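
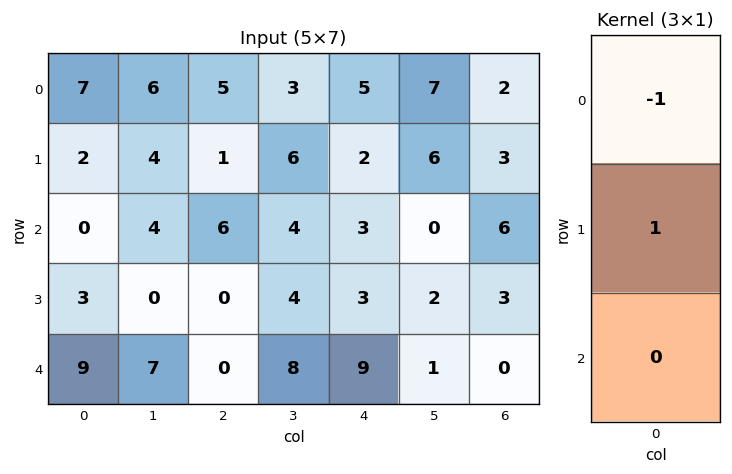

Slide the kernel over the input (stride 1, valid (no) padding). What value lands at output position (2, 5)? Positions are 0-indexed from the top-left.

The receptive field on the input at this output position is [0 / 2 / 1]. Elementwise product with the kernel and sum: 0·-1 + 2·1.

2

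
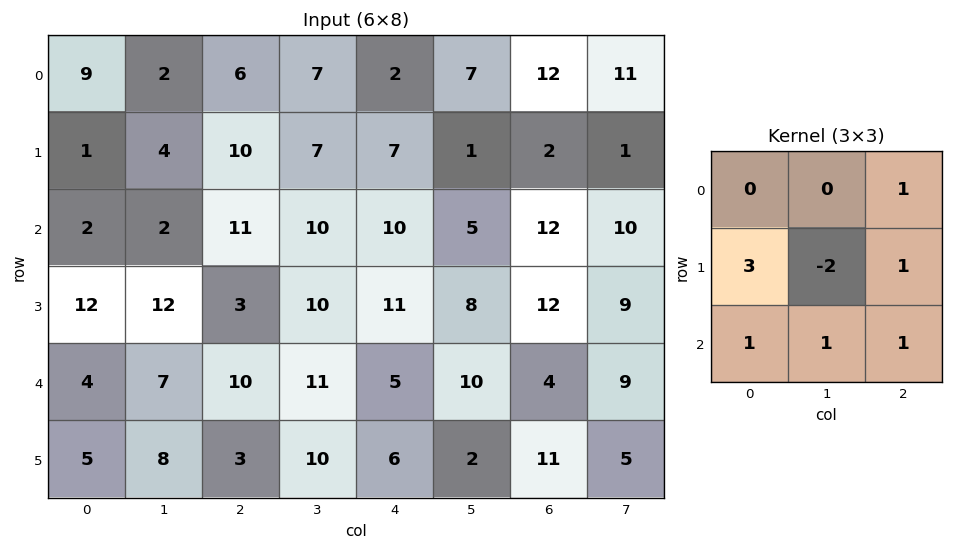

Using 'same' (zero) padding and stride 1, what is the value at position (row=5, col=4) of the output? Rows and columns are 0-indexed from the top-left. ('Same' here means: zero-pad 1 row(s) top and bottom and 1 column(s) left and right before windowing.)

30

The receptive field on the zero-padded input at this output position is [11 5 10 / 10 6 2 / 0 0 0]. Elementwise product with the kernel and sum: 10·1 + 10·3 + 6·-2 + 2·1 + 0·1 + 0·1 + 0·1.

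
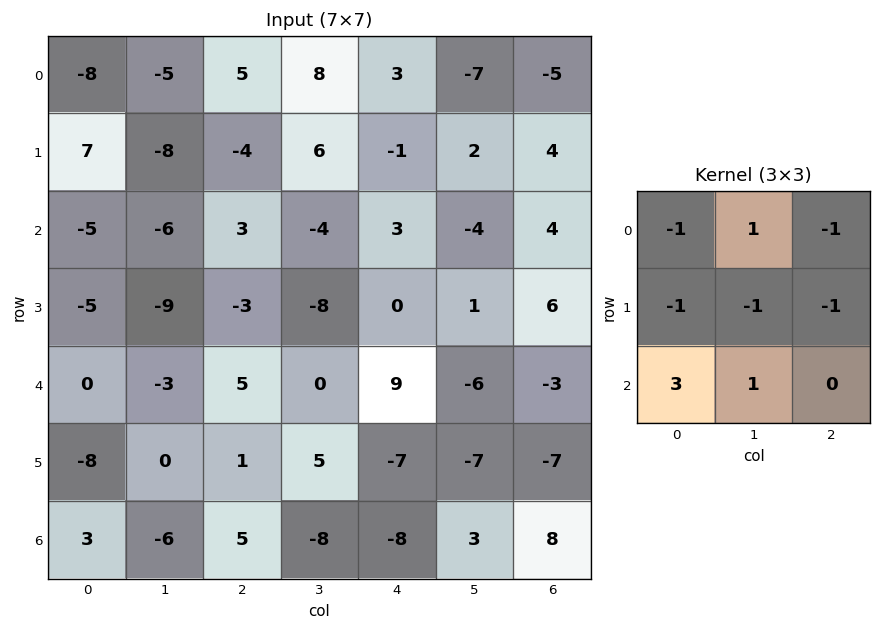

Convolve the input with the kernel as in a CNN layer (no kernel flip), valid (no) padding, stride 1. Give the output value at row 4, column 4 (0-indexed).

The receptive field on the input at this output position is [9 -6 -3 / -7 -7 -7 / -8 3 8]. Elementwise product with the kernel and sum: 9·-1 + -6·1 + -3·-1 + -7·-1 + -7·-1 + -7·-1 + -8·3 + 3·1.

-12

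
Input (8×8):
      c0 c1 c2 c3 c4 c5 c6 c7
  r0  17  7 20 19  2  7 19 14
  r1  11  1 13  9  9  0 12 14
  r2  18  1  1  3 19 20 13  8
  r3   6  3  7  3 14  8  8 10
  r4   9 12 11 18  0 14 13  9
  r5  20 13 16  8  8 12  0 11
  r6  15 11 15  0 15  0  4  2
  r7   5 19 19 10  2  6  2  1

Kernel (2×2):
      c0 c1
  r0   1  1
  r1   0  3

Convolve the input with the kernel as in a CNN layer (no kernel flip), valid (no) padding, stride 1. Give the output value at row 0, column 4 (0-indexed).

9

The receptive field on the input at this output position is [2 7 / 9 0]. Elementwise product with the kernel and sum: 2·1 + 7·1 + 0·3.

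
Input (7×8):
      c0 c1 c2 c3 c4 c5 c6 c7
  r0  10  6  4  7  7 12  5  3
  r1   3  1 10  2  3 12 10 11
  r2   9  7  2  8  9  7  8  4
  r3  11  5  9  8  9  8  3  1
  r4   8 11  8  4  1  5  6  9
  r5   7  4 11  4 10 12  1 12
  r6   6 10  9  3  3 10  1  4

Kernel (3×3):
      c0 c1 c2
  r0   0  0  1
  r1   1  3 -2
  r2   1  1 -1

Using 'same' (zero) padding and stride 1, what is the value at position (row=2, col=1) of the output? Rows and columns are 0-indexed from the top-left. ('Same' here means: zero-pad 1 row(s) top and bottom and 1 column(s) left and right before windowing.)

The receptive field on the zero-padded input at this output position is [3 1 10 / 9 7 2 / 11 5 9]. Elementwise product with the kernel and sum: 10·1 + 9·1 + 7·3 + 2·-2 + 11·1 + 5·1 + 9·-1.

43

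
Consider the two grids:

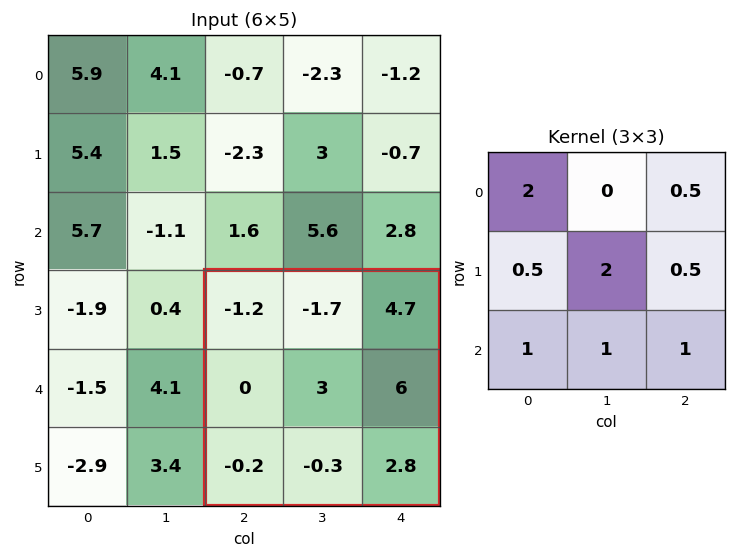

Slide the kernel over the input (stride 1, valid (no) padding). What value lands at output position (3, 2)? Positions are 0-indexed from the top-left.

11.25

The receptive field on the input at this output position is [-1.2 -1.7 4.7 / 0 3 6 / -0.2 -0.3 2.8]. Elementwise product with the kernel and sum: -1.2·2 + 4.7·0.5 + 0·0.5 + 3·2 + 6·0.5 + -0.2·1 + -0.3·1 + 2.8·1.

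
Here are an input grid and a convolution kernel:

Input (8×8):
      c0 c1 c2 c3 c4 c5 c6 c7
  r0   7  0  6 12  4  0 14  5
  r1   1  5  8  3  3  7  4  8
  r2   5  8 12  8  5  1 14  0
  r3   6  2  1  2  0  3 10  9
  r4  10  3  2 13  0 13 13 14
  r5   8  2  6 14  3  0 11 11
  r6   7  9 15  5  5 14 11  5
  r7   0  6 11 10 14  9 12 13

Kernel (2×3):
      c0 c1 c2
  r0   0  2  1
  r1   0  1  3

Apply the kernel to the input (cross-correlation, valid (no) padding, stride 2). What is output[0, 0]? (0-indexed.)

The receptive field on the input at this output position is [7 0 6 / 1 5 8]. Elementwise product with the kernel and sum: 0·2 + 6·1 + 5·1 + 8·3.

35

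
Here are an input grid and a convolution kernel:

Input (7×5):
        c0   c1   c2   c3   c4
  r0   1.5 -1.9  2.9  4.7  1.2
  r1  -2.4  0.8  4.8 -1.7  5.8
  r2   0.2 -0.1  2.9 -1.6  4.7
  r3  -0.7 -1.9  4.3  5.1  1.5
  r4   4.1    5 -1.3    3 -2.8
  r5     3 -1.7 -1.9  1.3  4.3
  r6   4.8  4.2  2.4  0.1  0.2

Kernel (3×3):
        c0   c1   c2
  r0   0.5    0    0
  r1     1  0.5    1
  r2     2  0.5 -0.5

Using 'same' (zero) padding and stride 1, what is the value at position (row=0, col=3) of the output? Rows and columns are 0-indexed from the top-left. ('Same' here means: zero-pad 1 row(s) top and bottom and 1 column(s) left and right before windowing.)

The receptive field on the zero-padded input at this output position is [0 0 0 / 2.9 4.7 1.2 / 4.8 -1.7 5.8]. Elementwise product with the kernel and sum: 0·0.5 + 2.9·1 + 4.7·0.5 + 1.2·1 + 4.8·2 + -1.7·0.5 + 5.8·-0.5.

12.3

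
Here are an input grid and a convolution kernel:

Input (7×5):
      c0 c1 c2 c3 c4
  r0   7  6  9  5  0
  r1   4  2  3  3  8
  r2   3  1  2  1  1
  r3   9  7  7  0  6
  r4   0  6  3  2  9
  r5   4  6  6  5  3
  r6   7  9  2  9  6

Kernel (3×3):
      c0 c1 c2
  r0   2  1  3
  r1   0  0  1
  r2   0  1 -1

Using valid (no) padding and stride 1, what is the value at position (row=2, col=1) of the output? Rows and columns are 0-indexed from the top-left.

The receptive field on the input at this output position is [1 2 1 / 7 7 0 / 6 3 2]. Elementwise product with the kernel and sum: 1·2 + 2·1 + 1·3 + 0·1 + 3·1 + 2·-1.

8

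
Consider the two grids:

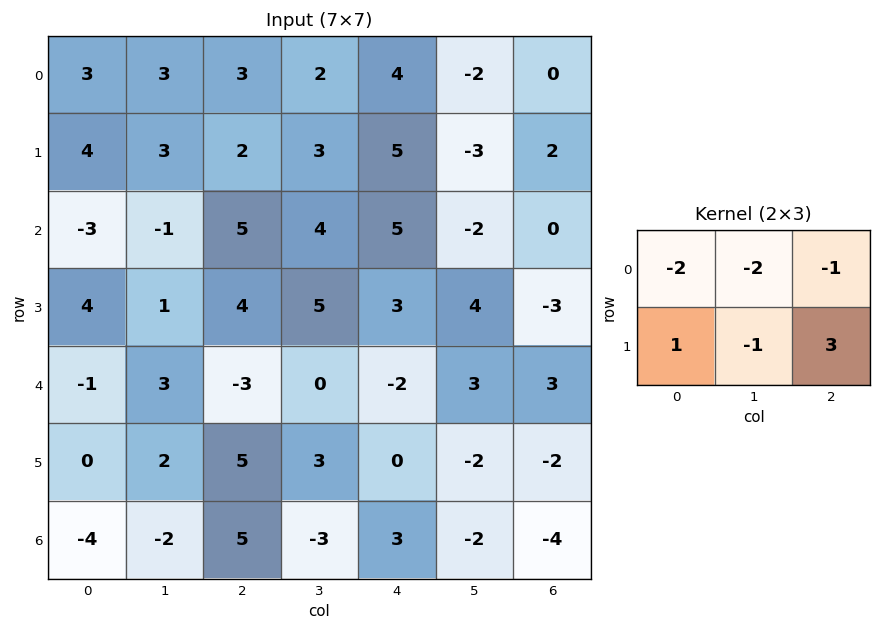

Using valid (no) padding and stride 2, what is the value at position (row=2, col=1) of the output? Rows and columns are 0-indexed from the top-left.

The receptive field on the input at this output position is [-3 0 -2 / 5 3 0]. Elementwise product with the kernel and sum: -3·-2 + 0·-2 + -2·-1 + 5·1 + 3·-1 + 0·3.

10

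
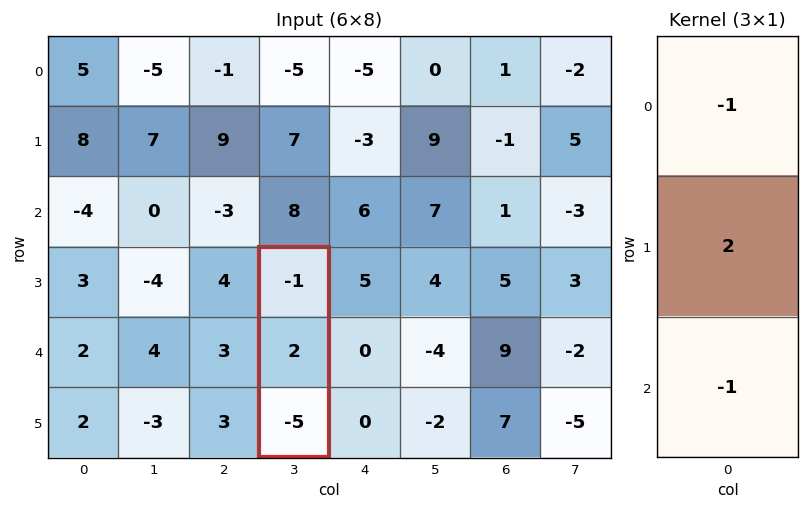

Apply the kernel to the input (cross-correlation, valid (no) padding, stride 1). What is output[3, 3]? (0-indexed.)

The receptive field on the input at this output position is [-1 / 2 / -5]. Elementwise product with the kernel and sum: -1·-1 + 2·2 + -5·-1.

10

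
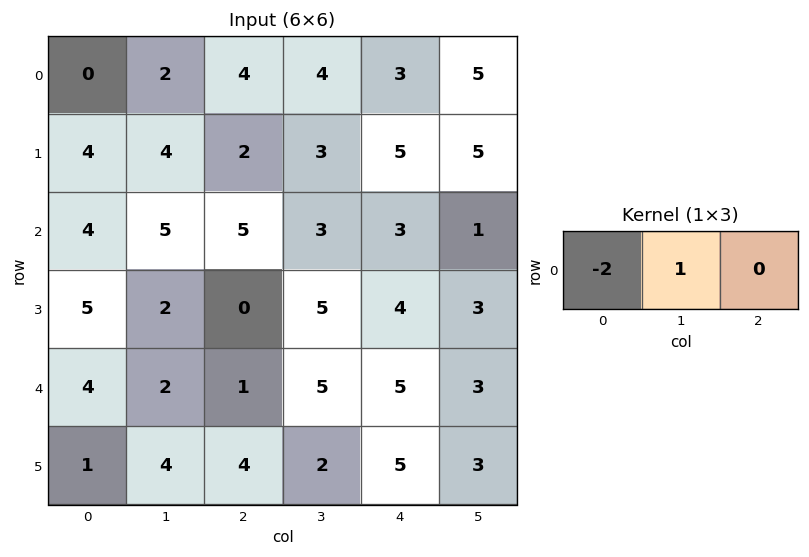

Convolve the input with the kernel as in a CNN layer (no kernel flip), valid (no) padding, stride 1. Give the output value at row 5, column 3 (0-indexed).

The receptive field on the input at this output position is [2 5 3]. Elementwise product with the kernel and sum: 2·-2 + 5·1.

1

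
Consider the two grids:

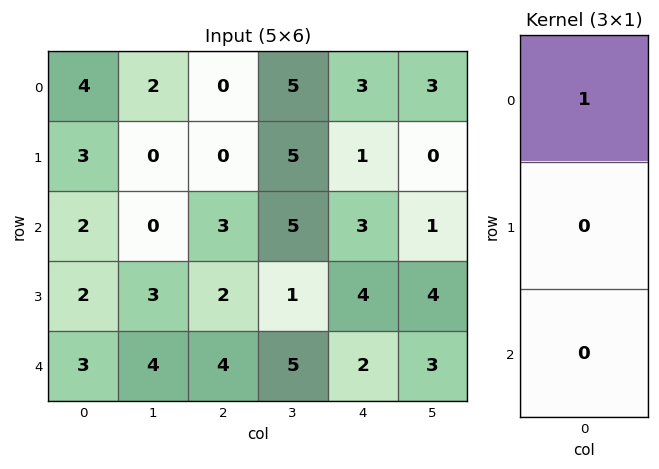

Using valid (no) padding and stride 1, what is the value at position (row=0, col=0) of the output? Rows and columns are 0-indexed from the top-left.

4

The receptive field on the input at this output position is [4 / 3 / 2]. Elementwise product with the kernel and sum: 4·1.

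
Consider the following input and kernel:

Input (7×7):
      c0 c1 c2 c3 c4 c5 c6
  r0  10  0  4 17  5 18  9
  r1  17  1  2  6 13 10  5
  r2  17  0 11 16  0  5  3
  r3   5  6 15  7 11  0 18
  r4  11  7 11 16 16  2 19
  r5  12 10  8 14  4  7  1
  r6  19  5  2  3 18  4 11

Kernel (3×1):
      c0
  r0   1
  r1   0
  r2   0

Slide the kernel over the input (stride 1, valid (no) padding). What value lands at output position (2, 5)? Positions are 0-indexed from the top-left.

5

The receptive field on the input at this output position is [5 / 0 / 2]. Elementwise product with the kernel and sum: 5·1.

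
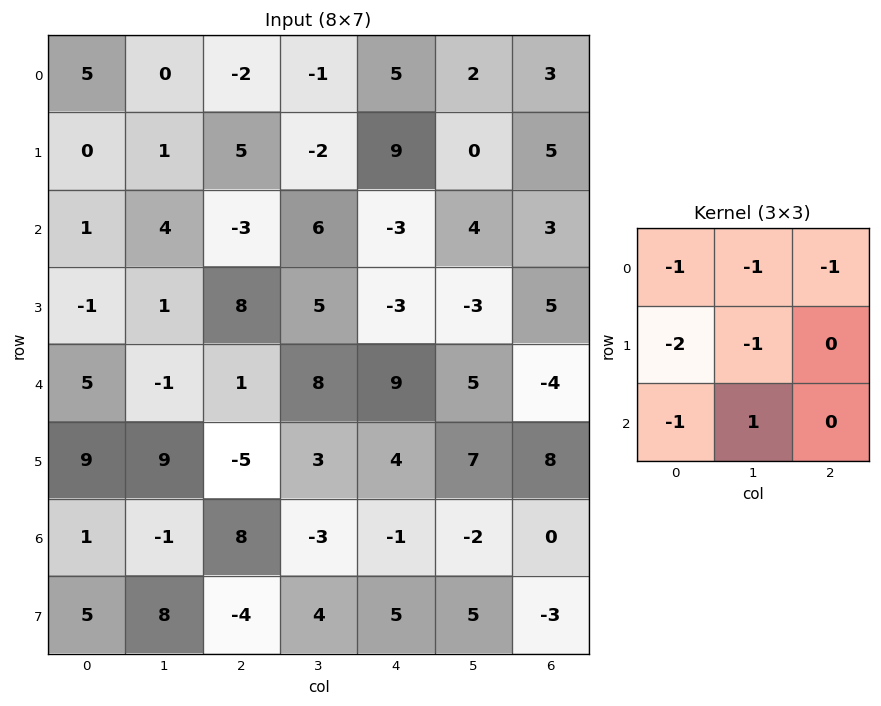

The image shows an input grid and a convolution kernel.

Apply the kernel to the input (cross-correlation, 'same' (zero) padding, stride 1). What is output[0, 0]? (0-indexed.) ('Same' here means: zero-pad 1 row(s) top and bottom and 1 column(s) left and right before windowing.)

-5

The receptive field on the zero-padded input at this output position is [0 0 0 / 0 5 0 / 0 0 1]. Elementwise product with the kernel and sum: 0·-1 + 0·-1 + 0·-1 + 0·-2 + 5·-1 + 0·-1 + 0·1.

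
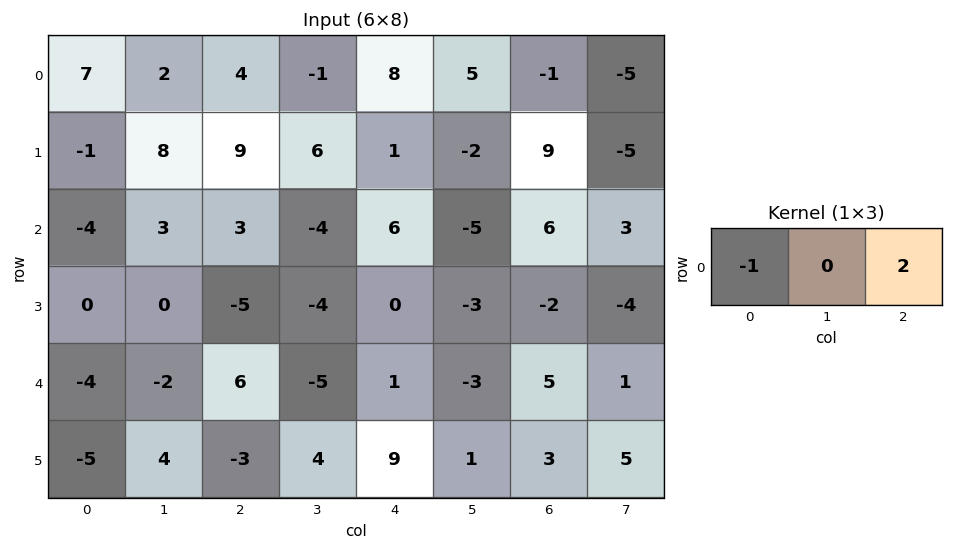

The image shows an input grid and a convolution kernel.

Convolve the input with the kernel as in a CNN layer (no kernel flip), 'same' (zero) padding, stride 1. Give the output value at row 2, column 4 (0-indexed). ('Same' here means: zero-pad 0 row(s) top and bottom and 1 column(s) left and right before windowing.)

-6

The receptive field on the zero-padded input at this output position is [-4 6 -5]. Elementwise product with the kernel and sum: -4·-1 + -5·2.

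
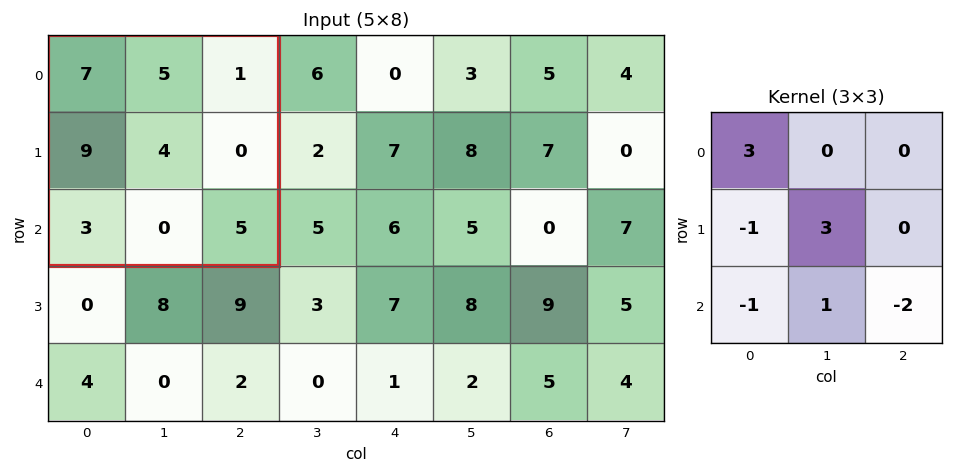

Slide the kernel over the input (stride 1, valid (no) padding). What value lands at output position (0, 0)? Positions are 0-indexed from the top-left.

11

The receptive field on the input at this output position is [7 5 1 / 9 4 0 / 3 0 5]. Elementwise product with the kernel and sum: 7·3 + 9·-1 + 4·3 + 3·-1 + 0·1 + 5·-2.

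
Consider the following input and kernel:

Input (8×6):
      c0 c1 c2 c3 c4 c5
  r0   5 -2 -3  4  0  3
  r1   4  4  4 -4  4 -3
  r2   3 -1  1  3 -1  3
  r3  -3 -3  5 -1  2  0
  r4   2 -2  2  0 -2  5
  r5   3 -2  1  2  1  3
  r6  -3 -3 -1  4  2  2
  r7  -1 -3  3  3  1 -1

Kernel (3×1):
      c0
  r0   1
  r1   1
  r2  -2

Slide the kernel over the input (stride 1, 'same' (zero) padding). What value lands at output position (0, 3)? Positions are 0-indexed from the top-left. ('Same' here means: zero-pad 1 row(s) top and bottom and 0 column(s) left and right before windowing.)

The receptive field on the zero-padded input at this output position is [0 / 4 / -4]. Elementwise product with the kernel and sum: 0·1 + 4·1 + -4·-2.

12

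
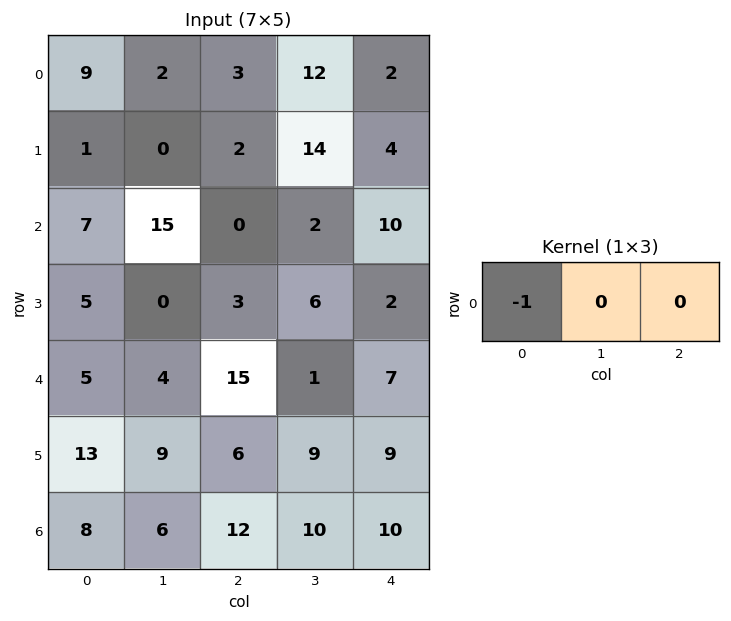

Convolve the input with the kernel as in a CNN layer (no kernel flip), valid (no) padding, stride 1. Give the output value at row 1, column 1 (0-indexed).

0

The receptive field on the input at this output position is [0 2 14]. Elementwise product with the kernel and sum: 0·-1.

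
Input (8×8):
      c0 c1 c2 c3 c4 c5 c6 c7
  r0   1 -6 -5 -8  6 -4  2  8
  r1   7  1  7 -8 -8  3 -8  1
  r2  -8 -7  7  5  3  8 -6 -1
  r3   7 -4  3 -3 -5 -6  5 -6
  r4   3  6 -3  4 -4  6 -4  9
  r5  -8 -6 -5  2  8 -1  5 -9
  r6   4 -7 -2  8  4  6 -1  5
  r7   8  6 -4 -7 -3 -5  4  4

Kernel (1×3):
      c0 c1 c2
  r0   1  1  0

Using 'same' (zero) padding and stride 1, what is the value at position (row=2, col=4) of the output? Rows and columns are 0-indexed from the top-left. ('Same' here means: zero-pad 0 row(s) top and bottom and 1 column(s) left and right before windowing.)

8

The receptive field on the zero-padded input at this output position is [5 3 8]. Elementwise product with the kernel and sum: 5·1 + 3·1.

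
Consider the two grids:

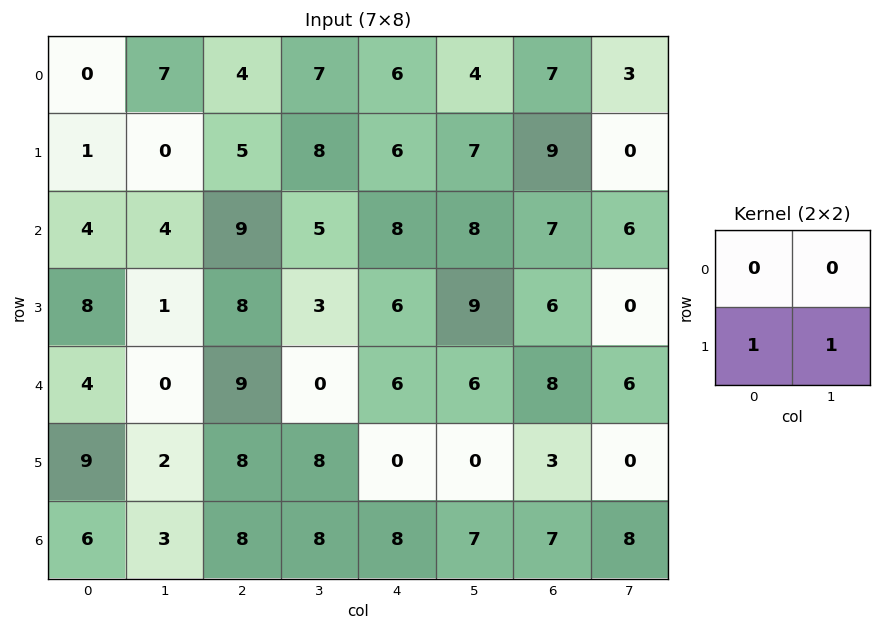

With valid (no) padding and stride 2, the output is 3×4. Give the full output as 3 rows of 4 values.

Output[0,0]: The receptive field on the input at this output position is [0 7 / 1 0]. Elementwise product with the kernel and sum: 1·1 + 0·1.
Output[0,1]: The receptive field on the input at this output position is [4 7 / 5 8]. Elementwise product with the kernel and sum: 5·1 + 8·1.

1 13 13 9
9 11 15 6
11 16 0 3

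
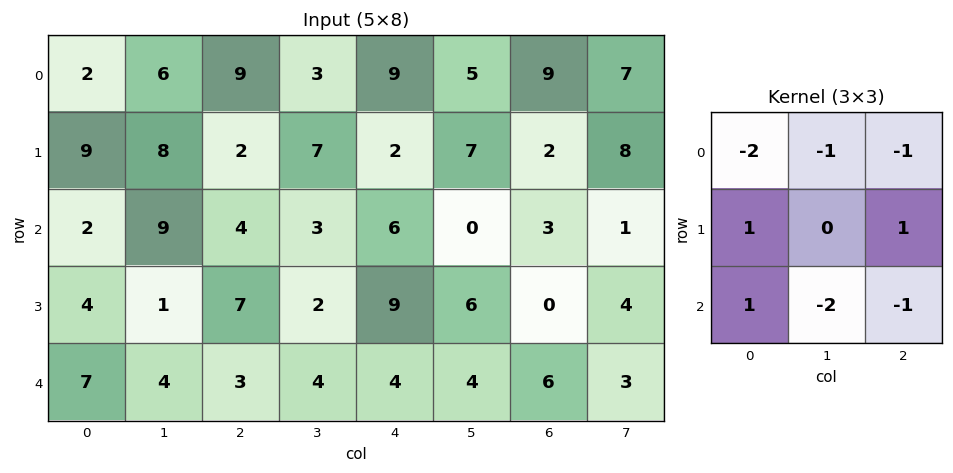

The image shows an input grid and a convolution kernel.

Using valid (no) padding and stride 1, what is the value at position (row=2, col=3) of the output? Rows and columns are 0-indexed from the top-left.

-12

The receptive field on the input at this output position is [3 6 0 / 2 9 6 / 4 4 4]. Elementwise product with the kernel and sum: 3·-2 + 6·-1 + 0·-1 + 2·1 + 6·1 + 4·1 + 4·-2 + 4·-1.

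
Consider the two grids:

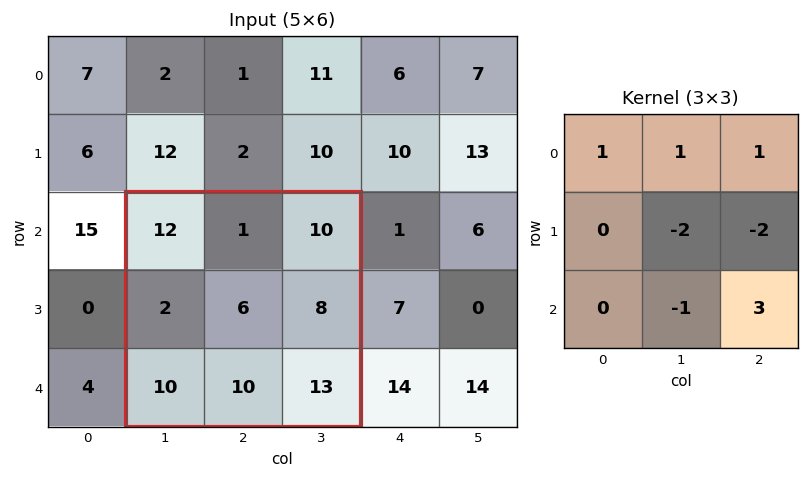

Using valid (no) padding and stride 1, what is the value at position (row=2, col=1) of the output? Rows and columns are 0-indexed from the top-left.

24

The receptive field on the input at this output position is [12 1 10 / 2 6 8 / 10 10 13]. Elementwise product with the kernel and sum: 12·1 + 1·1 + 10·1 + 6·-2 + 8·-2 + 10·-1 + 13·3.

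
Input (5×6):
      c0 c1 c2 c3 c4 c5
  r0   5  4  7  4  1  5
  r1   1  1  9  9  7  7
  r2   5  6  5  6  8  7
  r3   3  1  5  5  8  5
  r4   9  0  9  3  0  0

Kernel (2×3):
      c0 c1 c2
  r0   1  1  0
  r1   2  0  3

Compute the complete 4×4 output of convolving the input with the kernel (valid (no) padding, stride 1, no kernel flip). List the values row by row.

Output[0,0]: The receptive field on the input at this output position is [5 4 7 / 1 1 9]. Elementwise product with the kernel and sum: 5·1 + 4·1 + 1·2 + 9·3.

38 40 50 44
27 40 52 49
32 28 45 39
49 15 28 19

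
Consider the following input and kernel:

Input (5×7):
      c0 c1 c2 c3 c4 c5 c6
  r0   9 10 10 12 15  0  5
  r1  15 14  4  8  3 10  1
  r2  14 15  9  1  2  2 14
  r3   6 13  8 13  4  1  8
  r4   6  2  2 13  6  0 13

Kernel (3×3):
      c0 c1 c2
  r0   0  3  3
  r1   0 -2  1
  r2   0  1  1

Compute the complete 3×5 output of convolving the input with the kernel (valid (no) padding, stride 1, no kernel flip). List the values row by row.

60 76 71 53 12
54 40 50 42 52
58 42 6 11 67

Output[0,0]: The receptive field on the input at this output position is [9 10 10 / 15 14 4 / 14 15 9]. Elementwise product with the kernel and sum: 10·3 + 10·3 + 14·-2 + 4·1 + 15·1 + 9·1.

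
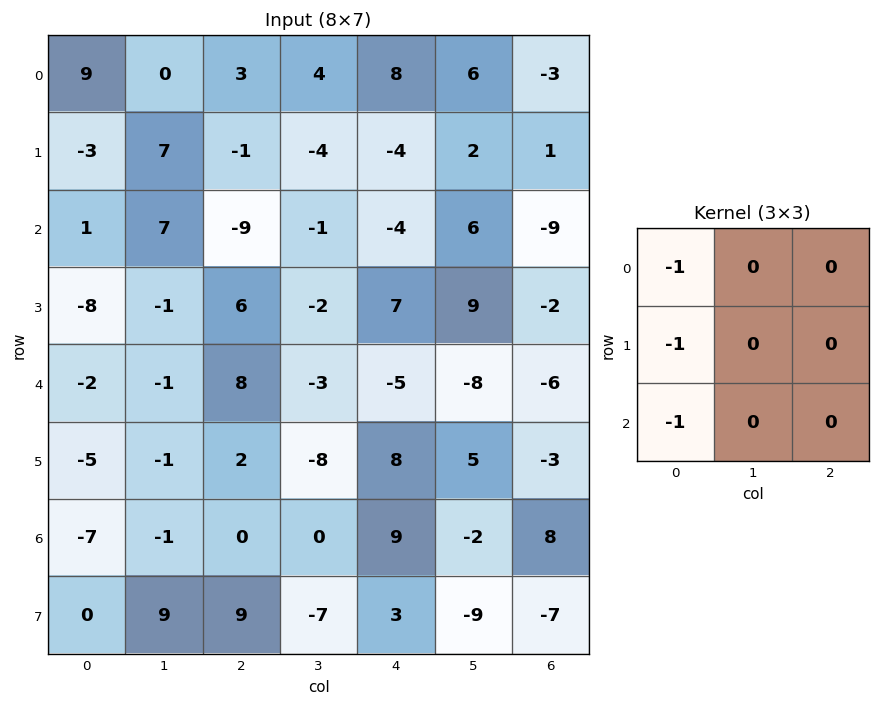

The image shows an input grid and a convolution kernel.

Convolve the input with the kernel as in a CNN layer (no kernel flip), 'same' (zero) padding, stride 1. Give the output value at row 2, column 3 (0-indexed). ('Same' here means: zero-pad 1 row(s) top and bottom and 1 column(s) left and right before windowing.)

4

The receptive field on the zero-padded input at this output position is [-1 -4 -4 / -9 -1 -4 / 6 -2 7]. Elementwise product with the kernel and sum: -1·-1 + -9·-1 + 6·-1.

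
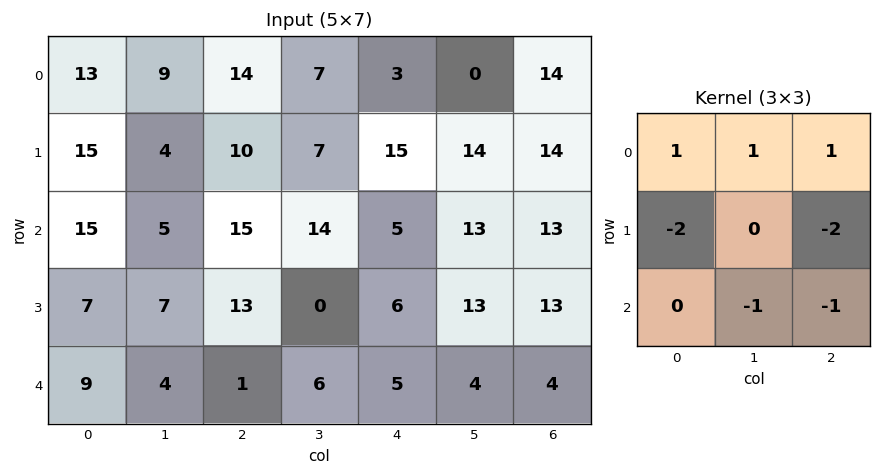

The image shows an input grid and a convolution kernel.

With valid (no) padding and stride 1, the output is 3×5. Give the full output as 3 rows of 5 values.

-34 -21 -45 -50 -67
-51 -30 -14 -37 -19
-10 13 -15 -3 -15

Output[0,0]: The receptive field on the input at this output position is [13 9 14 / 15 4 10 / 15 5 15]. Elementwise product with the kernel and sum: 13·1 + 9·1 + 14·1 + 15·-2 + 10·-2 + 5·-1 + 15·-1.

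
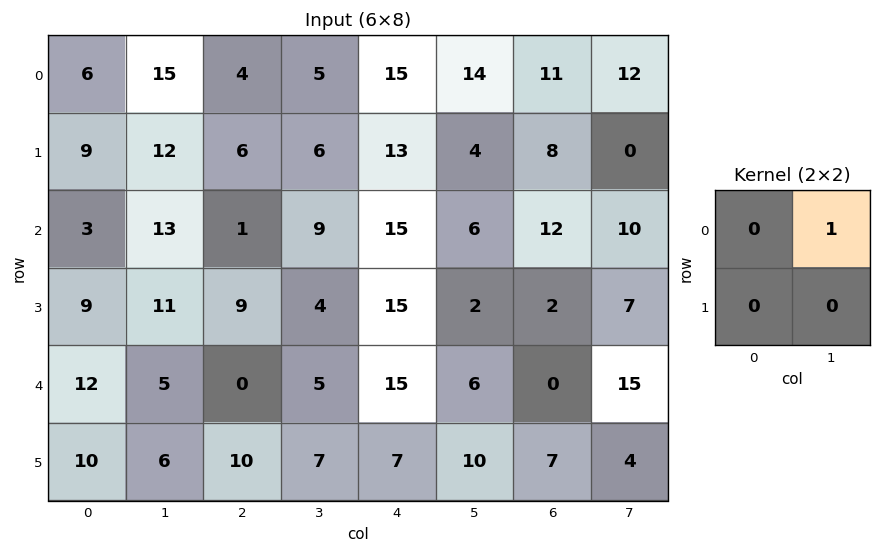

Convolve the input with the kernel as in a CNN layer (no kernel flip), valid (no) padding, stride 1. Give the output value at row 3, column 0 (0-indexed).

11

The receptive field on the input at this output position is [9 11 / 12 5]. Elementwise product with the kernel and sum: 11·1.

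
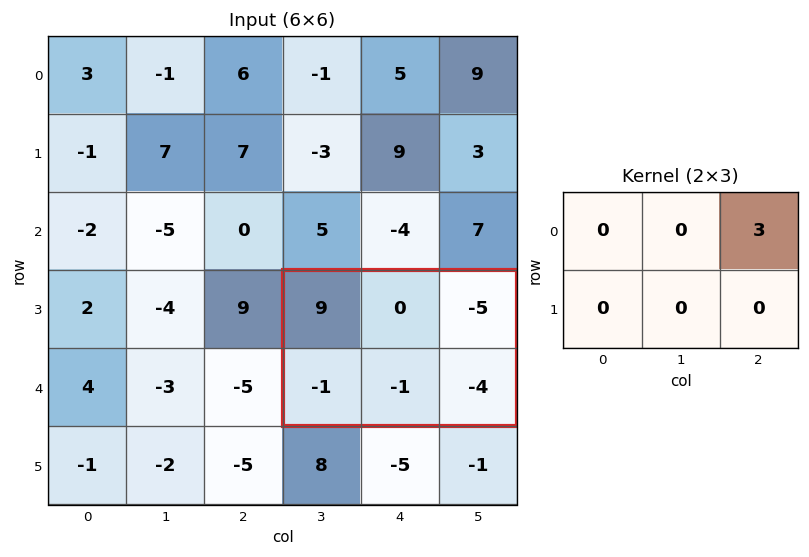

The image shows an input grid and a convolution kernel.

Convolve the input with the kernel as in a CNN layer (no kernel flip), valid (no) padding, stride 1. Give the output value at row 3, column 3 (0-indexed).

-15

The receptive field on the input at this output position is [9 0 -5 / -1 -1 -4]. Elementwise product with the kernel and sum: -5·3.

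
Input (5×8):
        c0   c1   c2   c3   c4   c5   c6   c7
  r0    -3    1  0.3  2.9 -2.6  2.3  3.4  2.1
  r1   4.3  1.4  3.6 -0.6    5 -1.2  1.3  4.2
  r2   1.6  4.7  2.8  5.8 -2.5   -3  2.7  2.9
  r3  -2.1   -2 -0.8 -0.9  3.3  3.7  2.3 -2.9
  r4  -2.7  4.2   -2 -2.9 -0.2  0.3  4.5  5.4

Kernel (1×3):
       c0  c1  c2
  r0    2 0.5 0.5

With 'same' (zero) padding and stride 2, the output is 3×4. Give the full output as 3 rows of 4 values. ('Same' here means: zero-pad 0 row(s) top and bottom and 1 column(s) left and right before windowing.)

-1 3.6 5.65 7.35
3.15 13.7 8.85 -3.2
0.75 5.95 -5.75 5.55

Output[0,0]: The receptive field on the zero-padded input at this output position is [0 -3 1]. Elementwise product with the kernel and sum: 0·2 + -3·0.5 + 1·0.5.
Output[0,1]: The receptive field on the zero-padded input at this output position is [1 0.3 2.9]. Elementwise product with the kernel and sum: 1·2 + 0.3·0.5 + 2.9·0.5.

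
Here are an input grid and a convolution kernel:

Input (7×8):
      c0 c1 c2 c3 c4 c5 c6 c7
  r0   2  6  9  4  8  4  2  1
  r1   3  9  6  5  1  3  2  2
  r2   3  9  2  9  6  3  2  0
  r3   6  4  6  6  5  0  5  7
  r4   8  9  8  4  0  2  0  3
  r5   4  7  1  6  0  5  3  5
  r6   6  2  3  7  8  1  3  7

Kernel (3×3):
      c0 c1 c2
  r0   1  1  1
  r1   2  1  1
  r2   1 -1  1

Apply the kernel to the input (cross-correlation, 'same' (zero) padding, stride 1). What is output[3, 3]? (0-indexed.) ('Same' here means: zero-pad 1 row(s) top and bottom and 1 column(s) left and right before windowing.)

44

The receptive field on the zero-padded input at this output position is [2 9 6 / 6 6 5 / 8 4 0]. Elementwise product with the kernel and sum: 2·1 + 9·1 + 6·1 + 6·2 + 6·1 + 5·1 + 8·1 + 4·-1 + 0·1.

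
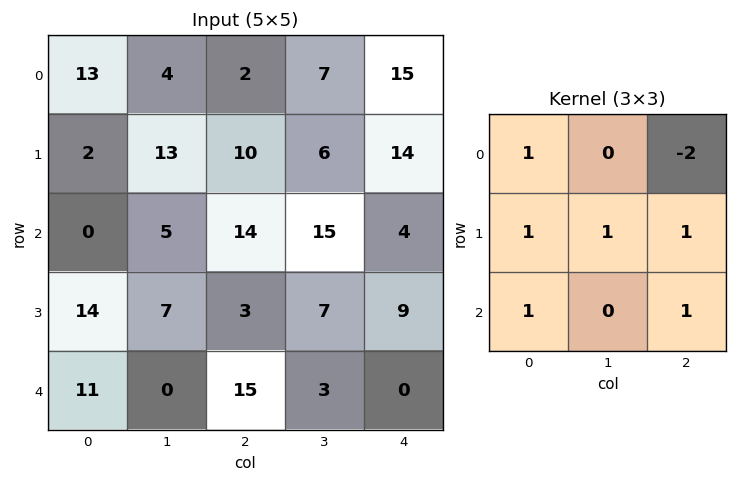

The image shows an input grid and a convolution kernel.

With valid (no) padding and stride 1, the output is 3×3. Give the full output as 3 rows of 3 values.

48 39 20
18 49 27
22 -5 40

Output[0,0]: The receptive field on the input at this output position is [13 4 2 / 2 13 10 / 0 5 14]. Elementwise product with the kernel and sum: 13·1 + 2·-2 + 2·1 + 13·1 + 10·1 + 0·1 + 14·1.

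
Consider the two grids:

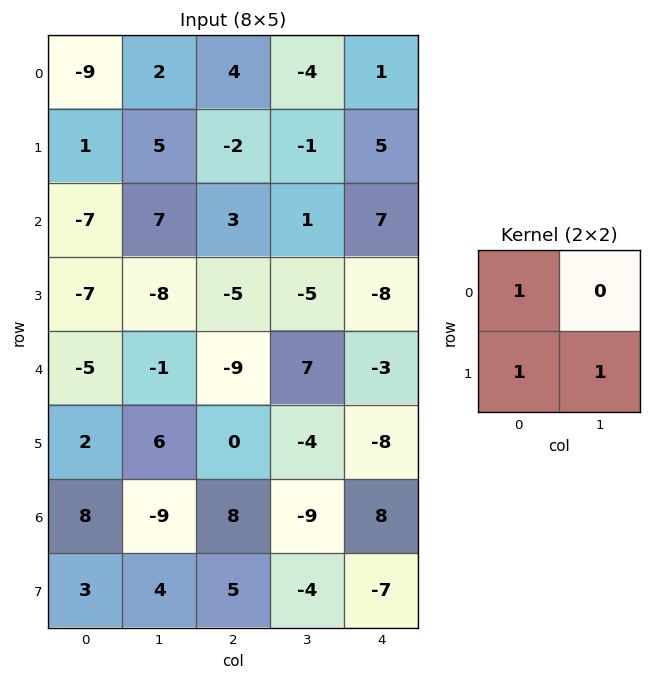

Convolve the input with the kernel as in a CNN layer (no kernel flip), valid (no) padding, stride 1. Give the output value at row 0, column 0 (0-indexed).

The receptive field on the input at this output position is [-9 2 / 1 5]. Elementwise product with the kernel and sum: -9·1 + 1·1 + 5·1.

-3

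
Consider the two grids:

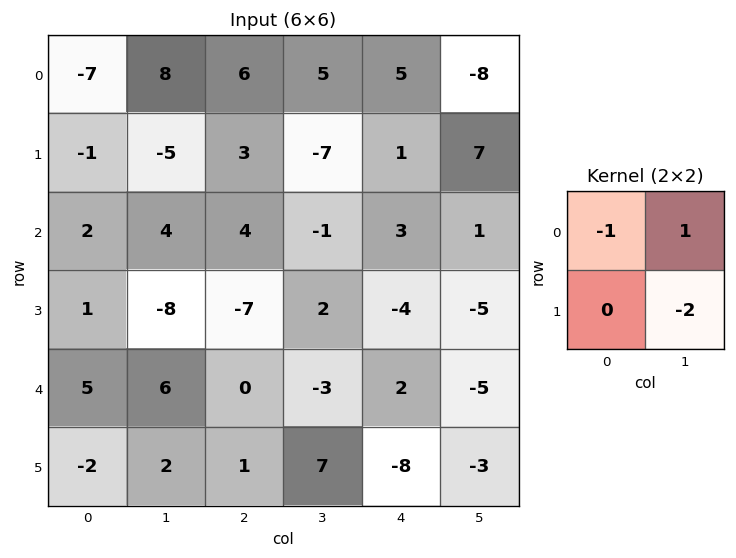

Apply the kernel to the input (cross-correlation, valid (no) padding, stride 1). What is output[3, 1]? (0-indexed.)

1

The receptive field on the input at this output position is [-8 -7 / 6 0]. Elementwise product with the kernel and sum: -8·-1 + -7·1 + 0·-2.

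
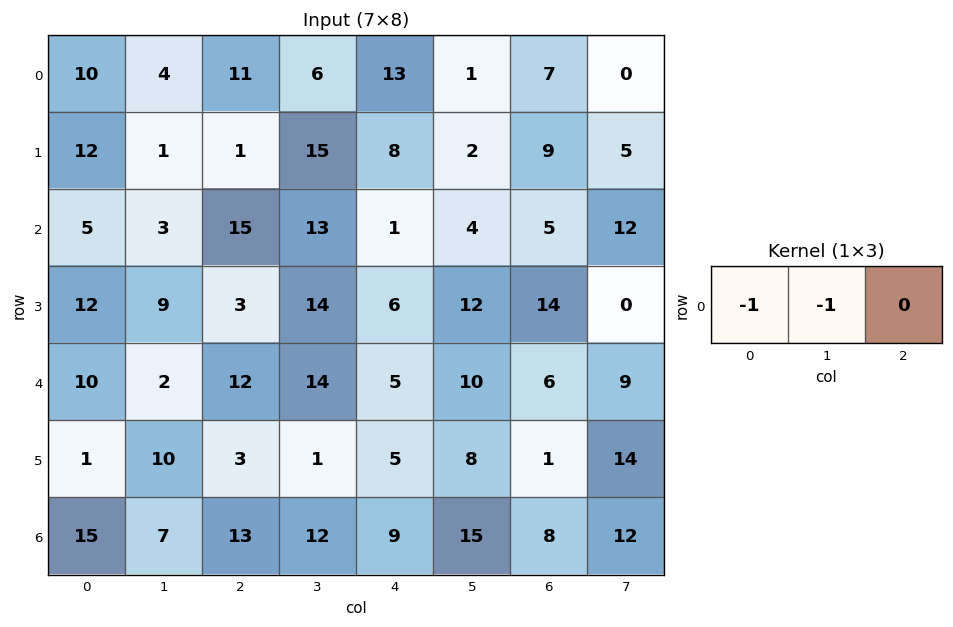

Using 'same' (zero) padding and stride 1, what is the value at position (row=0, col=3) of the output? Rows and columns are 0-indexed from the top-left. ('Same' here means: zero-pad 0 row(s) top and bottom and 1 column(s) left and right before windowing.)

The receptive field on the zero-padded input at this output position is [11 6 13]. Elementwise product with the kernel and sum: 11·-1 + 6·-1.

-17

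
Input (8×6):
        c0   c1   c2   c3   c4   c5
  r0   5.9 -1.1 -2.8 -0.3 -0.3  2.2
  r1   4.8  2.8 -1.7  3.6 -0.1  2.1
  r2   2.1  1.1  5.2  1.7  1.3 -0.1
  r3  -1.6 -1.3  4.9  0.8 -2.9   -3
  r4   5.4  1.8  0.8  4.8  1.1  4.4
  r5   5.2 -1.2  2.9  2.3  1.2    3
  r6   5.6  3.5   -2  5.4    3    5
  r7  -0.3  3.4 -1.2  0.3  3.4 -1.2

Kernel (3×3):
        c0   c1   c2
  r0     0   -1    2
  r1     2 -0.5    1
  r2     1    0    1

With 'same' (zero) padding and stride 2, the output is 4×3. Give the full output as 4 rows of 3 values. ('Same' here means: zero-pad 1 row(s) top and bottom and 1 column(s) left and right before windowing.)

-1.25 5.3 7.45
-0.45 9.7 4.75
-3.1 5.8 15.65
-3.5 18.8 18.2

Output[0,0]: The receptive field on the zero-padded input at this output position is [0 0 0 / 0 5.9 -1.1 / 0 4.8 2.8]. Elementwise product with the kernel and sum: 0·-1 + 0·2 + 0·2 + 5.9·-0.5 + -1.1·1 + 0·1 + 2.8·1.
Output[0,1]: The receptive field on the zero-padded input at this output position is [0 0 0 / -1.1 -2.8 -0.3 / 2.8 -1.7 3.6]. Elementwise product with the kernel and sum: 0·-1 + 0·2 + -1.1·2 + -2.8·-0.5 + -0.3·1 + 2.8·1 + 3.6·1.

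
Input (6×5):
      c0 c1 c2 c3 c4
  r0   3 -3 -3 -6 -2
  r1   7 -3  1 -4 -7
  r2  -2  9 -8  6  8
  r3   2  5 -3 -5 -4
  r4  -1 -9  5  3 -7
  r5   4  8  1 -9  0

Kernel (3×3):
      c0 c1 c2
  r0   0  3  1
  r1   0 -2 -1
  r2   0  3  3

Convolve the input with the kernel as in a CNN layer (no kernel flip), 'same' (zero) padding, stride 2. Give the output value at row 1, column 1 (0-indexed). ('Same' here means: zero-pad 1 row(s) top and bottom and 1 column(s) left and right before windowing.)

The receptive field on the zero-padded input at this output position is [-3 1 -4 / 9 -8 6 / 5 -3 -5]. Elementwise product with the kernel and sum: 1·3 + -4·1 + -8·-2 + 6·-1 + -3·3 + -5·3.

-15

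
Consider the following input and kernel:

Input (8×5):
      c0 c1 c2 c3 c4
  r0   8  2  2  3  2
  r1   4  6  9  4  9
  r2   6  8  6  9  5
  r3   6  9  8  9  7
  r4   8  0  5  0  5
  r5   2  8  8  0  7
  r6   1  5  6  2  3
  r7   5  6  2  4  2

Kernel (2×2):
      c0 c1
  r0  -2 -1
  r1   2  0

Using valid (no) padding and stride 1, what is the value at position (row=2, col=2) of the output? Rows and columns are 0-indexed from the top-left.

-5

The receptive field on the input at this output position is [6 9 / 8 9]. Elementwise product with the kernel and sum: 6·-2 + 9·-1 + 8·2.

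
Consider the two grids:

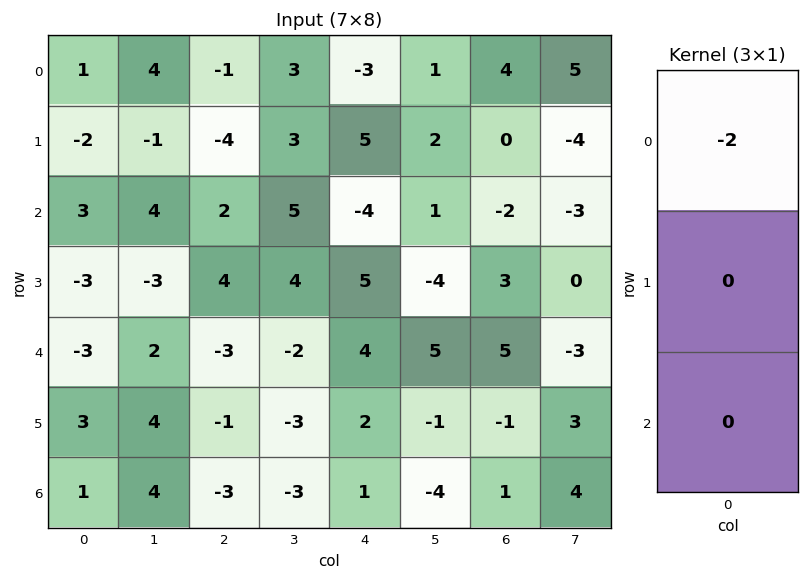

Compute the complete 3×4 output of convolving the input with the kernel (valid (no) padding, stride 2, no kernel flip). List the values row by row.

Output[0,0]: The receptive field on the input at this output position is [1 / -2 / 3]. Elementwise product with the kernel and sum: 1·-2.

-2 2 6 -8
-6 -4 8 4
6 6 -8 -10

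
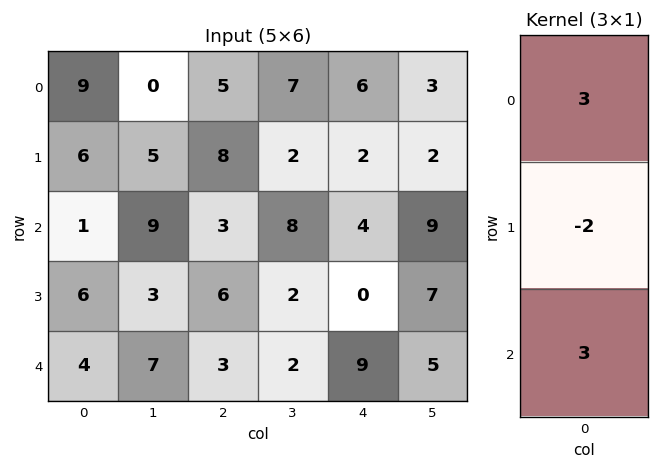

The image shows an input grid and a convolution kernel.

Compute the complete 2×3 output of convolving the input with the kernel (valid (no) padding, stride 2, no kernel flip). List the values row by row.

18 8 26
3 6 39

Output[0,0]: The receptive field on the input at this output position is [9 / 6 / 1]. Elementwise product with the kernel and sum: 9·3 + 6·-2 + 1·3.
Output[0,1]: The receptive field on the input at this output position is [5 / 8 / 3]. Elementwise product with the kernel and sum: 5·3 + 8·-2 + 3·3.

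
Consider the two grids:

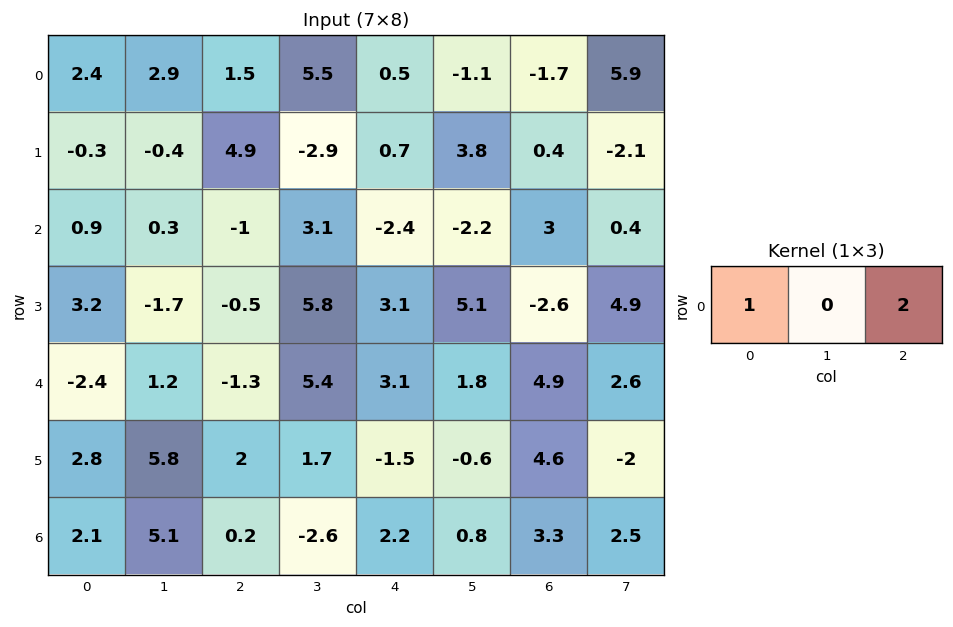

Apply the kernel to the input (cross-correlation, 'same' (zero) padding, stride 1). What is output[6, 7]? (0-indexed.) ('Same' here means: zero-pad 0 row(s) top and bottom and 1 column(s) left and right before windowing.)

The receptive field on the zero-padded input at this output position is [3.3 2.5 0]. Elementwise product with the kernel and sum: 3.3·1 + 0·2.

3.3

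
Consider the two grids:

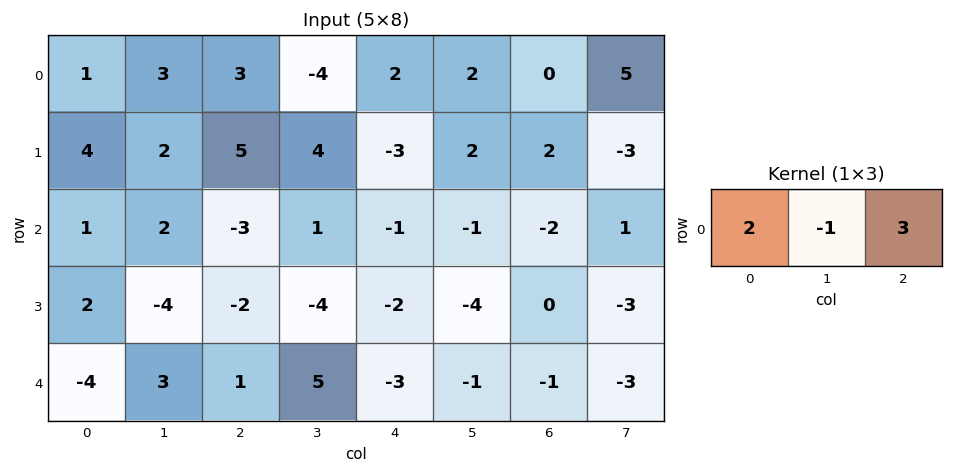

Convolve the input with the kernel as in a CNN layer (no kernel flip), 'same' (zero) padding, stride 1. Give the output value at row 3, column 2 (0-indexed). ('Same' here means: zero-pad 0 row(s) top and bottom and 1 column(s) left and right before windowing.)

The receptive field on the zero-padded input at this output position is [-4 -2 -4]. Elementwise product with the kernel and sum: -4·2 + -2·-1 + -4·3.

-18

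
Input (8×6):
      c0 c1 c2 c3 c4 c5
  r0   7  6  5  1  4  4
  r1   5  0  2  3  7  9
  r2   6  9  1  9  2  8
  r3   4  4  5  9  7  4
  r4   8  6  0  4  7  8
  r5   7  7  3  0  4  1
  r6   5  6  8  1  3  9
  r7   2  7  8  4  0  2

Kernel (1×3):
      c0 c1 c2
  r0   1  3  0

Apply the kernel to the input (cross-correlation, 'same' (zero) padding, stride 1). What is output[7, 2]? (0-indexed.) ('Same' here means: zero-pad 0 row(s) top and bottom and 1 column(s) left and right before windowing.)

31

The receptive field on the zero-padded input at this output position is [7 8 4]. Elementwise product with the kernel and sum: 7·1 + 8·3.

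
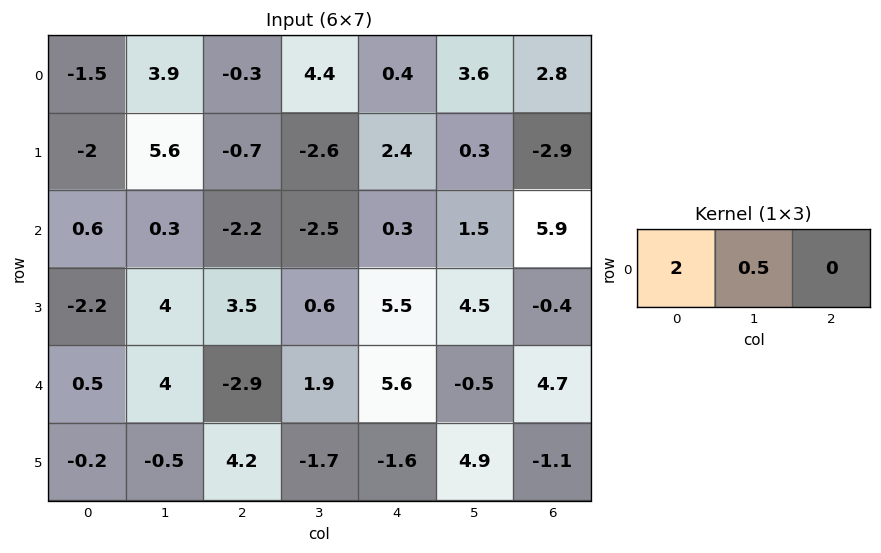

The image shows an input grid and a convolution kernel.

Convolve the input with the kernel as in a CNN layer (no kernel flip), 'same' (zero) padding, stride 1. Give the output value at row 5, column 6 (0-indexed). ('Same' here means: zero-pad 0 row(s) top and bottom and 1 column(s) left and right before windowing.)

9.25

The receptive field on the zero-padded input at this output position is [4.9 -1.1 0]. Elementwise product with the kernel and sum: 4.9·2 + -1.1·0.5.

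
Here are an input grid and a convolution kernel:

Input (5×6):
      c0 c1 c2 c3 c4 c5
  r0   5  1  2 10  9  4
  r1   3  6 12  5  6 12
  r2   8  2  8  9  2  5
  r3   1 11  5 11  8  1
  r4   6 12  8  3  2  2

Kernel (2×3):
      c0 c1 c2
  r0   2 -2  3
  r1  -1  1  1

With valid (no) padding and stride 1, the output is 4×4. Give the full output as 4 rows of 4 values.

Output[0,0]: The receptive field on the input at this output position is [5 1 2 / 3 6 12]. Elementwise product with the kernel and sum: 5·2 + 1·-2 + 2·3 + 3·-1 + 6·1 + 12·1.
Output[0,1]: The receptive field on the input at this output position is [1 2 10 / 6 12 5]. Elementwise product with the kernel and sum: 1·2 + 2·-2 + 10·3 + 6·-1 + 12·1 + 5·1.

29 39 10 27
32 18 35 32
51 20 18 27
9 44 9 10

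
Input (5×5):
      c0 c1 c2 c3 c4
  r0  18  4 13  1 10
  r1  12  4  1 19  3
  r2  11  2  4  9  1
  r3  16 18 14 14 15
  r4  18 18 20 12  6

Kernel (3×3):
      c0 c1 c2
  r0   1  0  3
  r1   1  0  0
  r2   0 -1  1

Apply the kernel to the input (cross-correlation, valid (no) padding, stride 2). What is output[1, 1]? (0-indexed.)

15

The receptive field on the input at this output position is [4 9 1 / 14 14 15 / 20 12 6]. Elementwise product with the kernel and sum: 4·1 + 1·3 + 14·1 + 12·-1 + 6·1.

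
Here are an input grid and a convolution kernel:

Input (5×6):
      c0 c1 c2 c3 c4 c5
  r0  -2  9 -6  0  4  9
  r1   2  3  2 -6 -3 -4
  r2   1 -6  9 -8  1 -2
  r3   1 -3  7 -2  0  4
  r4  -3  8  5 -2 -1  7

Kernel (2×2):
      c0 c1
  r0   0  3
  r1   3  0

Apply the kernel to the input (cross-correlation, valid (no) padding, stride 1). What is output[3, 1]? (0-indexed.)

45

The receptive field on the input at this output position is [-3 7 / 8 5]. Elementwise product with the kernel and sum: 7·3 + 8·3.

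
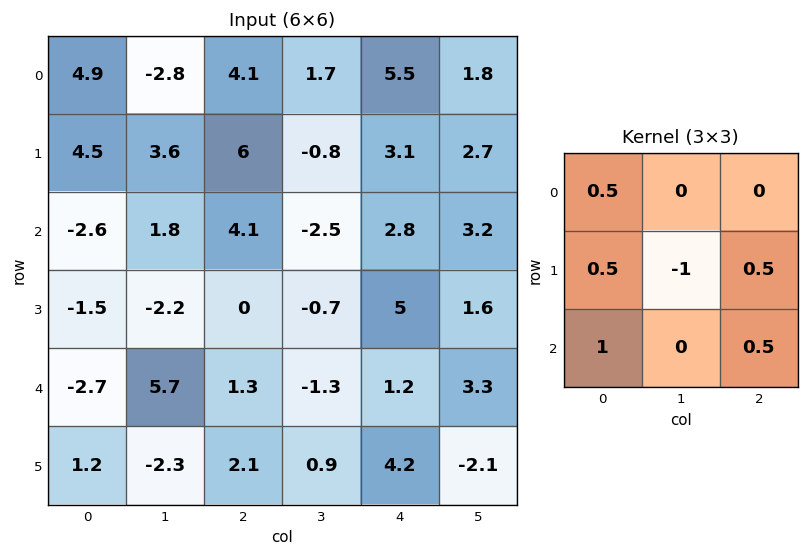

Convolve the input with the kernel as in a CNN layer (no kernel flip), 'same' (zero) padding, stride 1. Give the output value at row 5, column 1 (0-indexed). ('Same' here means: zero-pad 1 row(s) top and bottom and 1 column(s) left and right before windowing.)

2.6

The receptive field on the zero-padded input at this output position is [-2.7 5.7 1.3 / 1.2 -2.3 2.1 / 0 0 0]. Elementwise product with the kernel and sum: -2.7·0.5 + 1.2·0.5 + -2.3·-1 + 2.1·0.5 + 0·1 + 0·0.5.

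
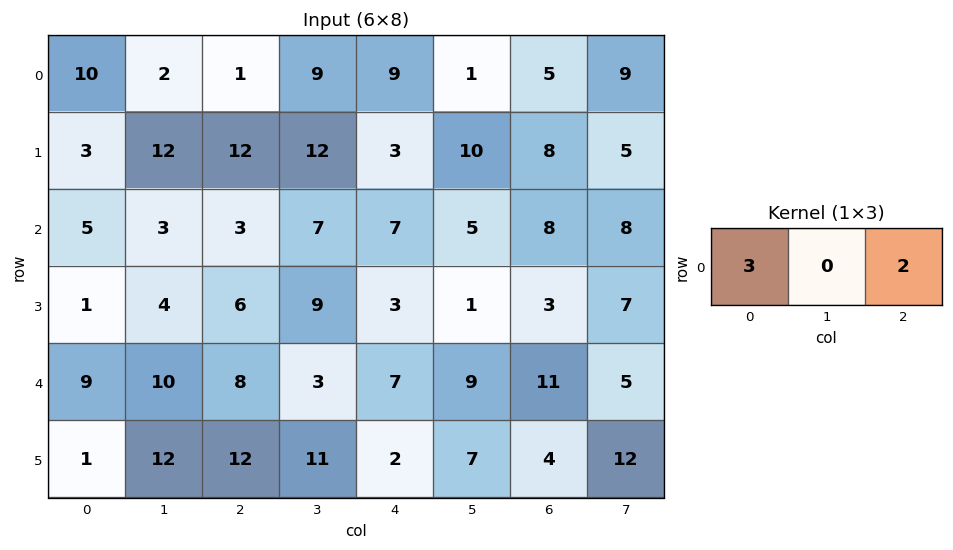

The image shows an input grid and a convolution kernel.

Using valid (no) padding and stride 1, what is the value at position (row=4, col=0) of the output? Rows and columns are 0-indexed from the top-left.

The receptive field on the input at this output position is [9 10 8]. Elementwise product with the kernel and sum: 9·3 + 8·2.

43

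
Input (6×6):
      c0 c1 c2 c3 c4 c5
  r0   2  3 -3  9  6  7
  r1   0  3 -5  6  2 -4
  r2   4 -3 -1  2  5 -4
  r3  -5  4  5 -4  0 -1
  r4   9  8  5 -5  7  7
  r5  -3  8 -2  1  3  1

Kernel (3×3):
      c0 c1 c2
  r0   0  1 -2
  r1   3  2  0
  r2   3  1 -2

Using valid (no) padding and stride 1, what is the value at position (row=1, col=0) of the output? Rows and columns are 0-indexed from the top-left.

-2

The receptive field on the input at this output position is [0 3 -5 / 4 -3 -1 / -5 4 5]. Elementwise product with the kernel and sum: 3·1 + -5·-2 + 4·3 + -3·2 + -5·3 + 4·1 + 5·-2.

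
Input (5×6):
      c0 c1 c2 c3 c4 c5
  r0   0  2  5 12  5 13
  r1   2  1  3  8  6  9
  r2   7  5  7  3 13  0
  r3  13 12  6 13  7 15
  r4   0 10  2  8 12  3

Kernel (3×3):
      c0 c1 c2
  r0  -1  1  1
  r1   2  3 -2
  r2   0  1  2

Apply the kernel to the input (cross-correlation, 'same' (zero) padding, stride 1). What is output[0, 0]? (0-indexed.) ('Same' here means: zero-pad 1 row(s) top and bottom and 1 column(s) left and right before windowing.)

0

The receptive field on the zero-padded input at this output position is [0 0 0 / 0 0 2 / 0 2 1]. Elementwise product with the kernel and sum: 0·-1 + 0·1 + 0·1 + 0·2 + 0·3 + 2·-2 + 2·1 + 1·2.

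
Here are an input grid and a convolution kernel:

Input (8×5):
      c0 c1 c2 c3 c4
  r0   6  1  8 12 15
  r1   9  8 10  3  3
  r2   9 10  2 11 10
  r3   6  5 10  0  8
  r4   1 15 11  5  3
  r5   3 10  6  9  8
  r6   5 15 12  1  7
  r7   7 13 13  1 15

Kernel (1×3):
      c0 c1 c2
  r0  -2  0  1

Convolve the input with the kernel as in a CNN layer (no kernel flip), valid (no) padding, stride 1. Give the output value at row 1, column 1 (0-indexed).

-13

The receptive field on the input at this output position is [8 10 3]. Elementwise product with the kernel and sum: 8·-2 + 3·1.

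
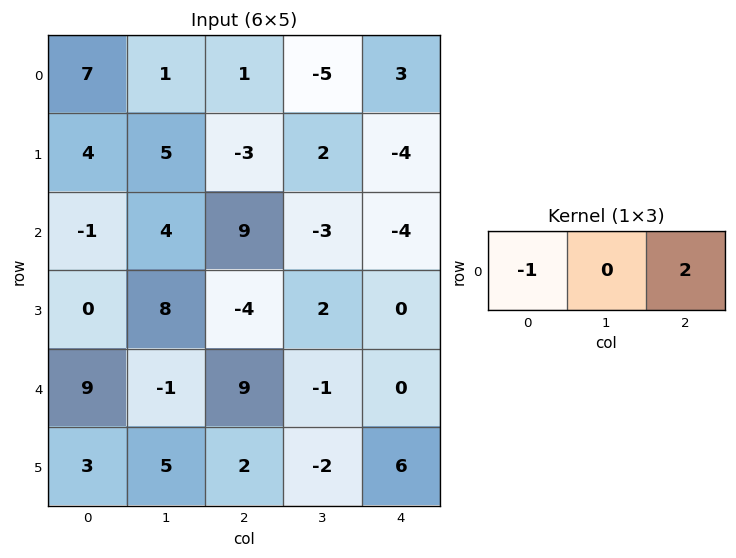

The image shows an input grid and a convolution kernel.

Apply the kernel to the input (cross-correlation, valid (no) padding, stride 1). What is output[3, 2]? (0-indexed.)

The receptive field on the input at this output position is [-4 2 0]. Elementwise product with the kernel and sum: -4·-1 + 0·2.

4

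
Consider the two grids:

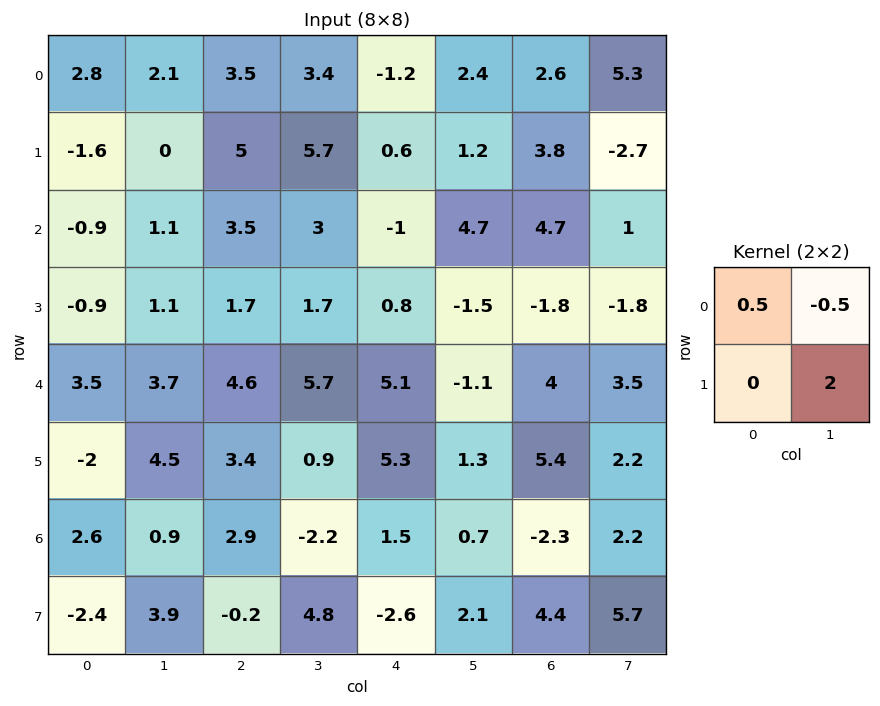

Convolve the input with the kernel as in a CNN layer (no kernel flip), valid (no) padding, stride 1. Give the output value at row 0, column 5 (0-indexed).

The receptive field on the input at this output position is [2.4 2.6 / 1.2 3.8]. Elementwise product with the kernel and sum: 2.4·0.5 + 2.6·-0.5 + 3.8·2.

7.5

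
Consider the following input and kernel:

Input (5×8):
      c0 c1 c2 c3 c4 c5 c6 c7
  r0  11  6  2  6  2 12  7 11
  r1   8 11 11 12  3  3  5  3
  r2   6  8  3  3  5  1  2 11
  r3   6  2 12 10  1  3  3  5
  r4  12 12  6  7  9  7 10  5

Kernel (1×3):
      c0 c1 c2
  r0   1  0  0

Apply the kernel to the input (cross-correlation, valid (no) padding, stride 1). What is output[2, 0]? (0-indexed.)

The receptive field on the input at this output position is [6 8 3]. Elementwise product with the kernel and sum: 6·1.

6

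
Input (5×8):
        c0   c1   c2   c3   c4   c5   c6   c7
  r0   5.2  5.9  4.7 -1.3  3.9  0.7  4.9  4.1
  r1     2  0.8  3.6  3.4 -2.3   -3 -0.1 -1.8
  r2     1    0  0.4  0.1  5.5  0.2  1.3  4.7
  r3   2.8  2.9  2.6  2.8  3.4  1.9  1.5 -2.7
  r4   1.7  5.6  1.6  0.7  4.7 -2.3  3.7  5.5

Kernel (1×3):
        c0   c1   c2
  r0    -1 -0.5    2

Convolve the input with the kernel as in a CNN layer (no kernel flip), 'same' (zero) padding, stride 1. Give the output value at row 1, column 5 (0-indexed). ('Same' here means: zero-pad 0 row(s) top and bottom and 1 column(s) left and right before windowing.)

3.6

The receptive field on the zero-padded input at this output position is [-2.3 -3 -0.1]. Elementwise product with the kernel and sum: -2.3·-1 + -3·-0.5 + -0.1·2.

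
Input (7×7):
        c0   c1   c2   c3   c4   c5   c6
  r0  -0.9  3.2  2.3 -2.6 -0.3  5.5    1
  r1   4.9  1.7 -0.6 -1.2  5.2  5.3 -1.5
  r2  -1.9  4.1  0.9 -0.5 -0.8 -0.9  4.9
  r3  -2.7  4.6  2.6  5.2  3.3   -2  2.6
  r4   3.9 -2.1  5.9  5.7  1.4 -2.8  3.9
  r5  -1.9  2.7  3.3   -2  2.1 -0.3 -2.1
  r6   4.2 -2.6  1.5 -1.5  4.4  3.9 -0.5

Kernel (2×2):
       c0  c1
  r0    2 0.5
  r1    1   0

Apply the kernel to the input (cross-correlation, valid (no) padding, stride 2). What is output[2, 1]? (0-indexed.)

17.95

The receptive field on the input at this output position is [5.9 5.7 / 3.3 -2]. Elementwise product with the kernel and sum: 5.9·2 + 5.7·0.5 + 3.3·1.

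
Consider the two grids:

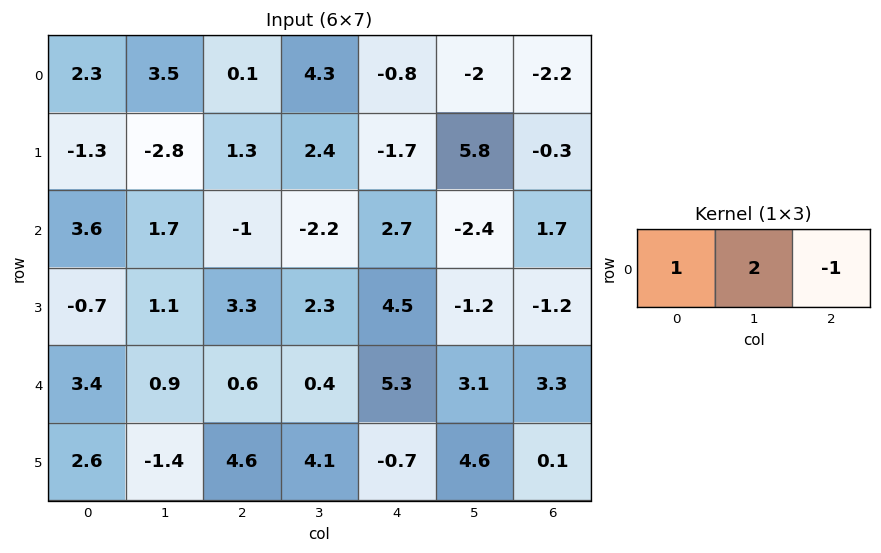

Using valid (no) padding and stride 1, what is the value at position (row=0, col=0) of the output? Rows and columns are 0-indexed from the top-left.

The receptive field on the input at this output position is [2.3 3.5 0.1]. Elementwise product with the kernel and sum: 2.3·1 + 3.5·2 + 0.1·-1.

9.2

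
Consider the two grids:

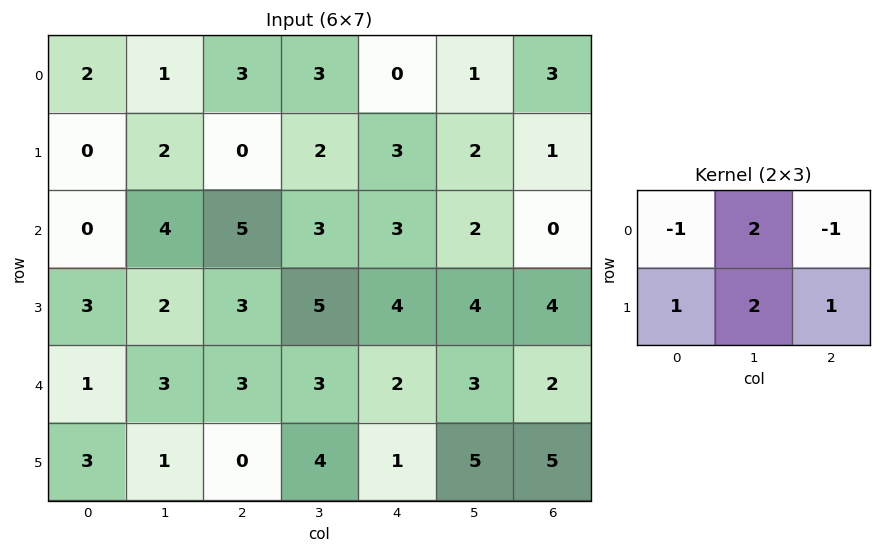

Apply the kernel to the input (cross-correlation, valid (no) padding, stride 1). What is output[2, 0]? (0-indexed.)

The receptive field on the input at this output position is [0 4 5 / 3 2 3]. Elementwise product with the kernel and sum: 0·-1 + 4·2 + 5·-1 + 3·1 + 2·2 + 3·1.

13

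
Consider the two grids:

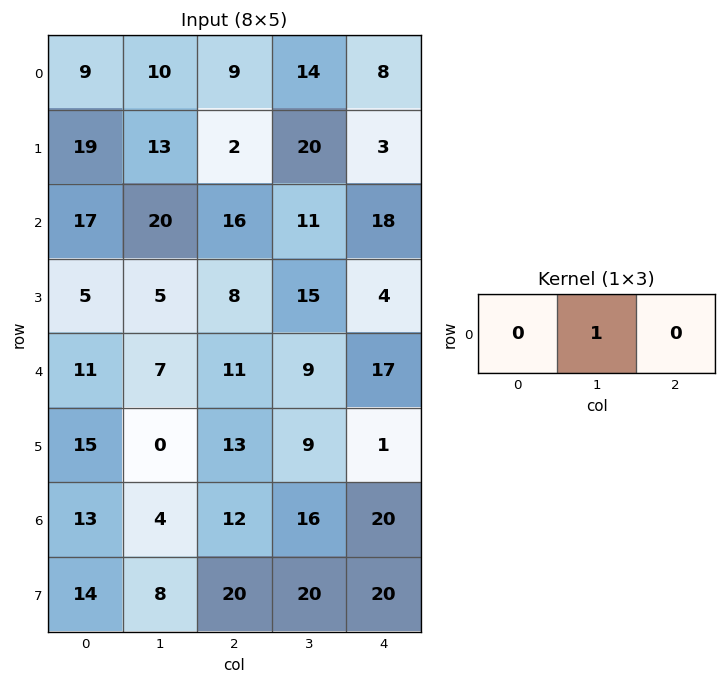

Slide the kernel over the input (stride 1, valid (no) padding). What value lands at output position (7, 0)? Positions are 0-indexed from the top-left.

The receptive field on the input at this output position is [14 8 20]. Elementwise product with the kernel and sum: 8·1.

8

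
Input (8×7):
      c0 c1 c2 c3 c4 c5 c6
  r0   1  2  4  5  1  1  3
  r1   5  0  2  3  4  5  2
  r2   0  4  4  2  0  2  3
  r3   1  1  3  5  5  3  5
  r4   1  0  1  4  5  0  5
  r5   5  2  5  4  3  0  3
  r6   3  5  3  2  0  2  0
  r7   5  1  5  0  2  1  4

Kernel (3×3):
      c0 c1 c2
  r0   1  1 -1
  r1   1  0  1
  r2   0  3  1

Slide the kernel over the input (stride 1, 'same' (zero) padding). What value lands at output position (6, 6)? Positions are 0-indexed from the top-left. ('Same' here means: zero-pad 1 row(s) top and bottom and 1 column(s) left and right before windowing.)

17

The receptive field on the zero-padded input at this output position is [0 3 0 / 2 0 0 / 1 4 0]. Elementwise product with the kernel and sum: 0·1 + 3·1 + 0·-1 + 2·1 + 0·1 + 4·3 + 0·1.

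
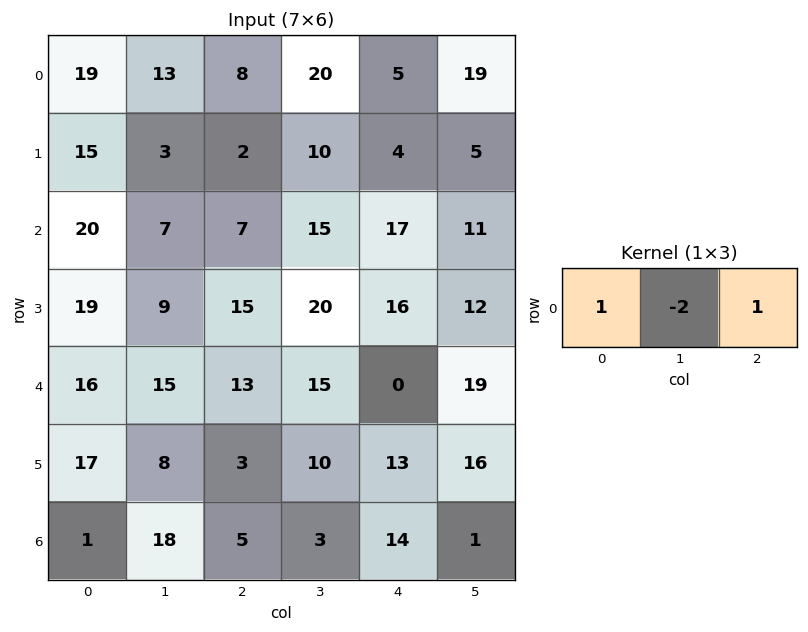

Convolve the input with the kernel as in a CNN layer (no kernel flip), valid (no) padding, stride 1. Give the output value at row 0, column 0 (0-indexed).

1

The receptive field on the input at this output position is [19 13 8]. Elementwise product with the kernel and sum: 19·1 + 13·-2 + 8·1.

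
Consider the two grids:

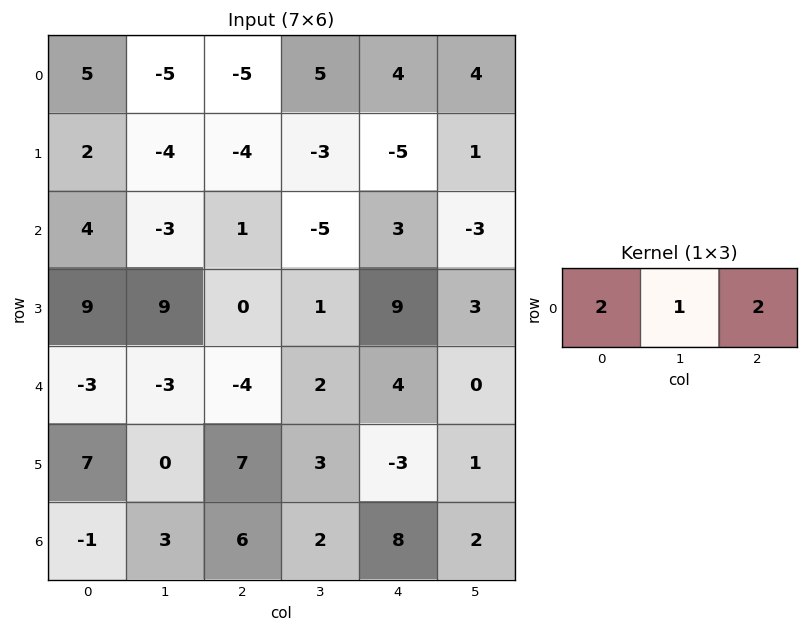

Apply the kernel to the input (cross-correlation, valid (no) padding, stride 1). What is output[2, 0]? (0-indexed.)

7

The receptive field on the input at this output position is [4 -3 1]. Elementwise product with the kernel and sum: 4·2 + -3·1 + 1·2.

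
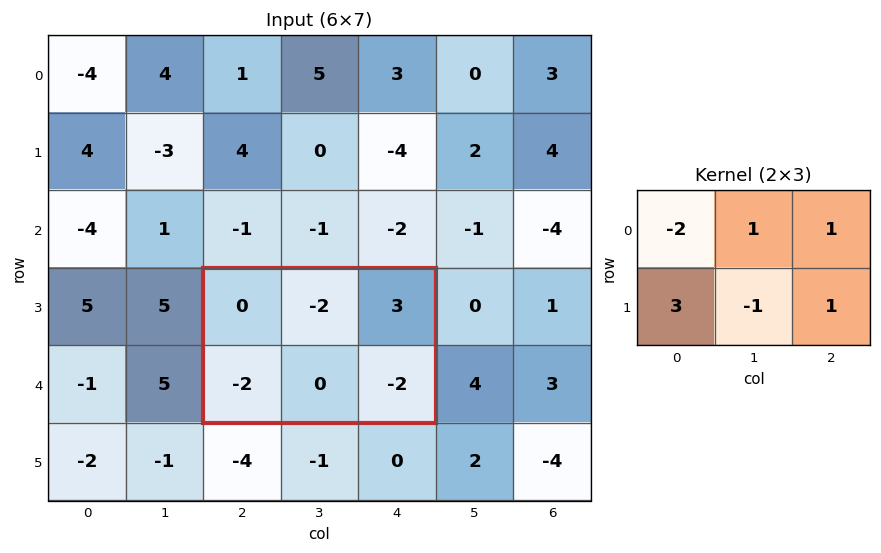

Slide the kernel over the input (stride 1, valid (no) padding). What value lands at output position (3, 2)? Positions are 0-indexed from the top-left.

The receptive field on the input at this output position is [0 -2 3 / -2 0 -2]. Elementwise product with the kernel and sum: 0·-2 + -2·1 + 3·1 + -2·3 + 0·-1 + -2·1.

-7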